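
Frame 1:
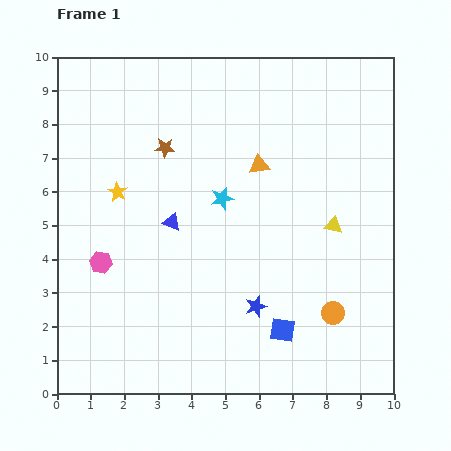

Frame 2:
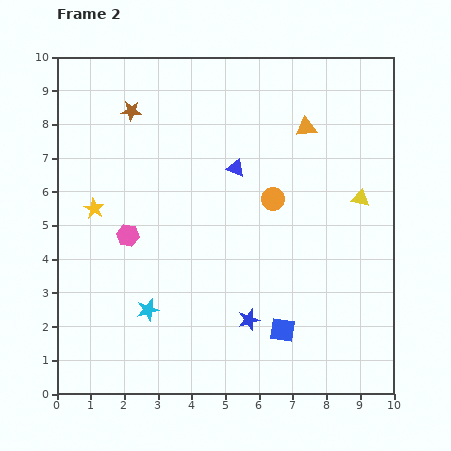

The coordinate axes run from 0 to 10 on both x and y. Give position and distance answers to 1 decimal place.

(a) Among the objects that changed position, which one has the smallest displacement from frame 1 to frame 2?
the blue star

(moved 0.4)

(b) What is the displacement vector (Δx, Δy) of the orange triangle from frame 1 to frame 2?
(1.4, 1.1)

The orange triangle was at (6.0, 6.8) in frame 1 and (7.4, 7.9) in frame 2.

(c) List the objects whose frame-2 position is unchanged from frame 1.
the blue square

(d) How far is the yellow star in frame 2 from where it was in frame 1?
0.9

The yellow star moved from (1.8, 6.0) to (1.1, 5.5), a distance of √(0.7² + 0.5²) ≈ 0.9.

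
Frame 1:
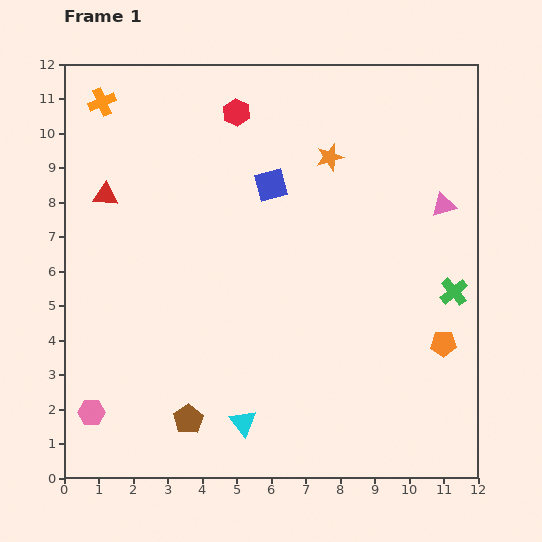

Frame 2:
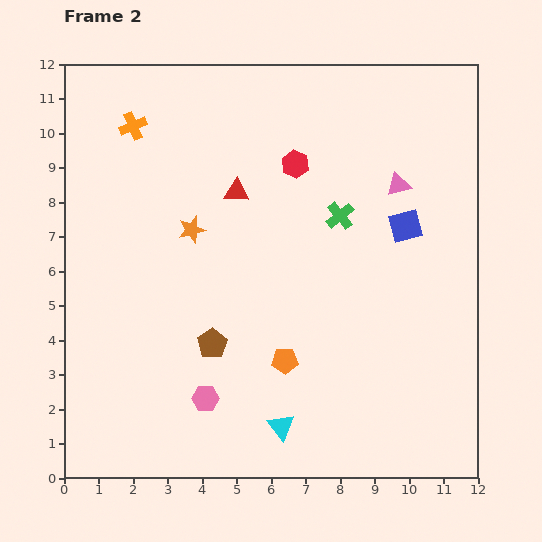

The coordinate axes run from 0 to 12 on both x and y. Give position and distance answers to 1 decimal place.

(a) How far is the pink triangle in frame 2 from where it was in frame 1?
1.4

The pink triangle moved from (11.0, 7.9) to (9.7, 8.5), a distance of √(1.3² + 0.6²) ≈ 1.4.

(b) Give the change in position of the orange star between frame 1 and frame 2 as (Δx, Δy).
(-4.0, -2.1)

The orange star was at (7.7, 9.3) in frame 1 and (3.7, 7.2) in frame 2.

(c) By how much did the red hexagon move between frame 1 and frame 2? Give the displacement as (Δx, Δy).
(1.7, -1.5)

The red hexagon was at (5.0, 10.6) in frame 1 and (6.7, 9.1) in frame 2.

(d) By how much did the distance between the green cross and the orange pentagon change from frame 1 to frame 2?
+3.0

Distance in frame 1: 1.5. Distance in frame 2: 4.5.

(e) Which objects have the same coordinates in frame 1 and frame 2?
none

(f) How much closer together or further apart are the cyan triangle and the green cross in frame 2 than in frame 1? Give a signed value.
-0.9

Distance in frame 1: 7.2. Distance in frame 2: 6.3.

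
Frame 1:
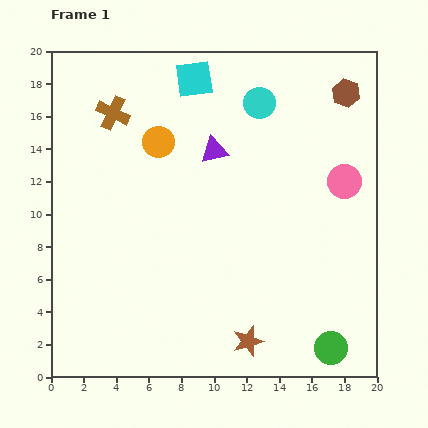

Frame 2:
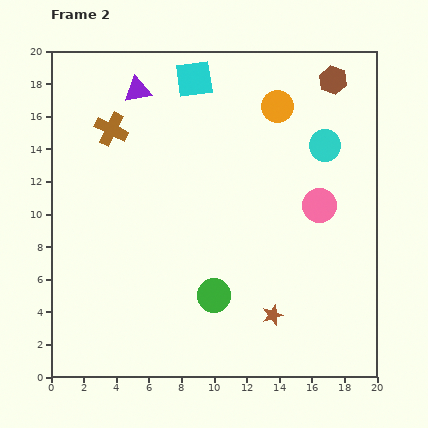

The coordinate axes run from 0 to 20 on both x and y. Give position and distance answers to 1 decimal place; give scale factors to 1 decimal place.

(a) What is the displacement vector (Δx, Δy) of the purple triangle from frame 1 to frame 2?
(-4.7, 3.7)

The purple triangle was at (10.0, 13.9) in frame 1 and (5.3, 17.6) in frame 2.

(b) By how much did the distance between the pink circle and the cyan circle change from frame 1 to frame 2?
-3.4

Distance in frame 1: 7.1. Distance in frame 2: 3.7.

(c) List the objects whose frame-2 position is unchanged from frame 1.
the cyan square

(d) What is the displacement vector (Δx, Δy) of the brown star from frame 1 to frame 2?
(1.5, 1.6)

The brown star was at (12.1, 2.2) in frame 1 and (13.6, 3.8) in frame 2.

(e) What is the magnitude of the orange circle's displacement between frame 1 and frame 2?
7.6

The orange circle moved from (6.6, 14.4) to (13.9, 16.6), a distance of √(7.3² + 2.2²) ≈ 7.6.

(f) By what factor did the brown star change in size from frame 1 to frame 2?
0.7×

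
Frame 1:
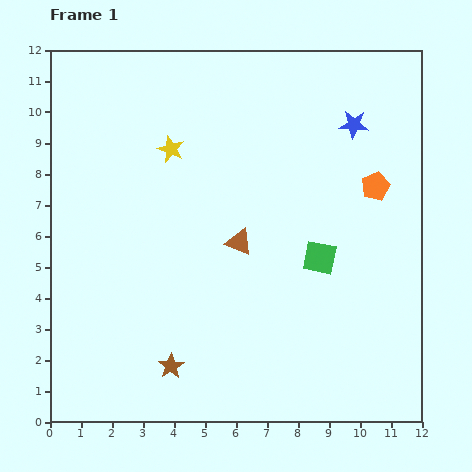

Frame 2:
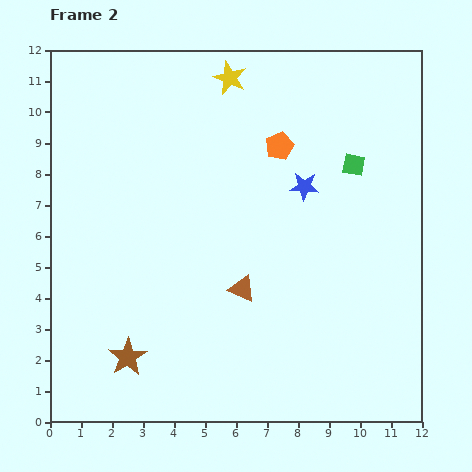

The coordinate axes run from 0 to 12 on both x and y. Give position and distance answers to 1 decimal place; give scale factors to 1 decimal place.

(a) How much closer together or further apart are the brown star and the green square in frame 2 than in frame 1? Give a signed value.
+3.7

Distance in frame 1: 5.9. Distance in frame 2: 9.6.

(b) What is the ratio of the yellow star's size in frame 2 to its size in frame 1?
1.3×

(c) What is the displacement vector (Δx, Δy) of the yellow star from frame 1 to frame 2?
(1.9, 2.3)

The yellow star was at (3.9, 8.8) in frame 1 and (5.8, 11.1) in frame 2.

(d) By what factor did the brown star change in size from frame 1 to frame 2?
1.5×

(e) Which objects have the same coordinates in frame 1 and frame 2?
none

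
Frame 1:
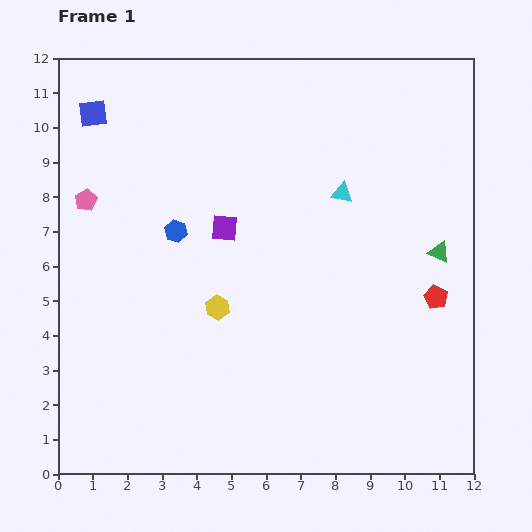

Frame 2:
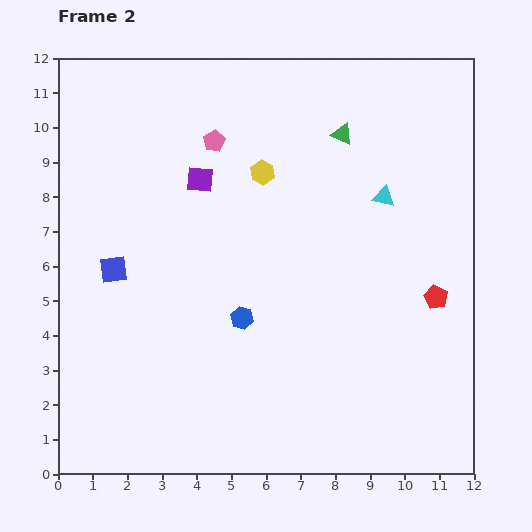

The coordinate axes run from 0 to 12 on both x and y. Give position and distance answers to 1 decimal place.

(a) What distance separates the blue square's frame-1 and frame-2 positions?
4.5

The blue square moved from (1.0, 10.4) to (1.6, 5.9), a distance of √(0.6² + 4.5²) ≈ 4.5.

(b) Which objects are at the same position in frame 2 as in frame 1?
the red pentagon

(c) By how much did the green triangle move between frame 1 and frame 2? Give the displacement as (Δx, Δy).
(-2.8, 3.4)

The green triangle was at (11.0, 6.4) in frame 1 and (8.2, 9.8) in frame 2.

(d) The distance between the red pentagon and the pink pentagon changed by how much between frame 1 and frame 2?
-2.7

Distance in frame 1: 10.5. Distance in frame 2: 7.8.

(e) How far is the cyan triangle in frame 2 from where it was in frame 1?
1.2

The cyan triangle moved from (8.2, 8.1) to (9.4, 8.0), a distance of √(1.2² + 0.1²) ≈ 1.2.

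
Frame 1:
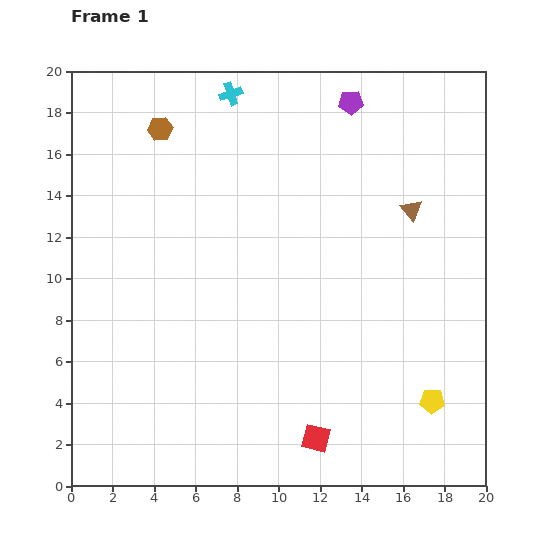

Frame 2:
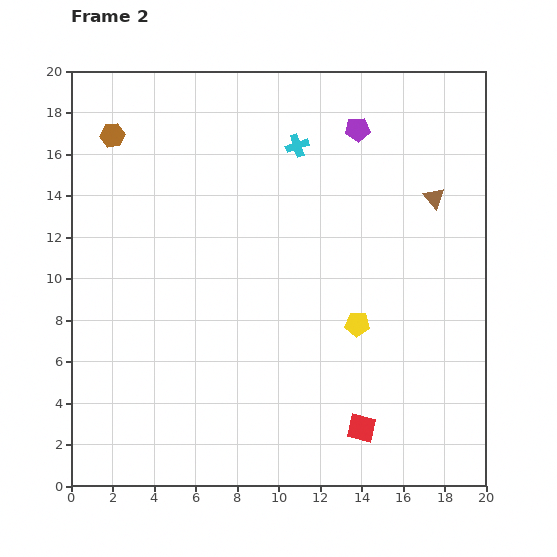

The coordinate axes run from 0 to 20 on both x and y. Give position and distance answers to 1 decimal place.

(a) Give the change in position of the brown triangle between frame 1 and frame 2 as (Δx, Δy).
(1.1, 0.6)

The brown triangle was at (16.4, 13.3) in frame 1 and (17.5, 13.9) in frame 2.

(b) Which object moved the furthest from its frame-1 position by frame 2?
the yellow pentagon

(moved 5.2; next 4.1)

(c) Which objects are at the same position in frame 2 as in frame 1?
none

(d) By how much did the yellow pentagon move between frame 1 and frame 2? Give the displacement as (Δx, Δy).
(-3.6, 3.7)

The yellow pentagon was at (17.4, 4.1) in frame 1 and (13.8, 7.8) in frame 2.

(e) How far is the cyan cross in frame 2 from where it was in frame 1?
4.1

The cyan cross moved from (7.7, 18.9) to (10.9, 16.4), a distance of √(3.2² + 2.5²) ≈ 4.1.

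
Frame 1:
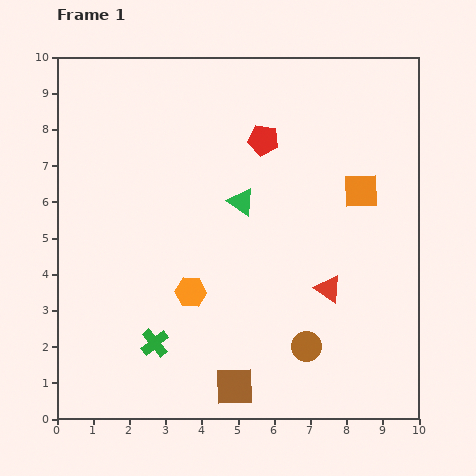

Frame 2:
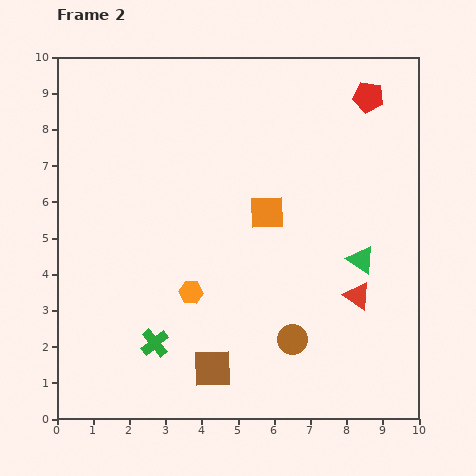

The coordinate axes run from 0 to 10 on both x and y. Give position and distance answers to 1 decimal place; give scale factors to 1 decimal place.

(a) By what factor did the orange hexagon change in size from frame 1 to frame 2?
0.8×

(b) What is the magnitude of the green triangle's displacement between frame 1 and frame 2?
3.7

The green triangle moved from (5.1, 6.0) to (8.4, 4.4), a distance of √(3.3² + 1.6²) ≈ 3.7.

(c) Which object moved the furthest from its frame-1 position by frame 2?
the green triangle

(moved 3.7; next 3.1)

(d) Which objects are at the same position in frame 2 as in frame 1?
the green cross, the orange hexagon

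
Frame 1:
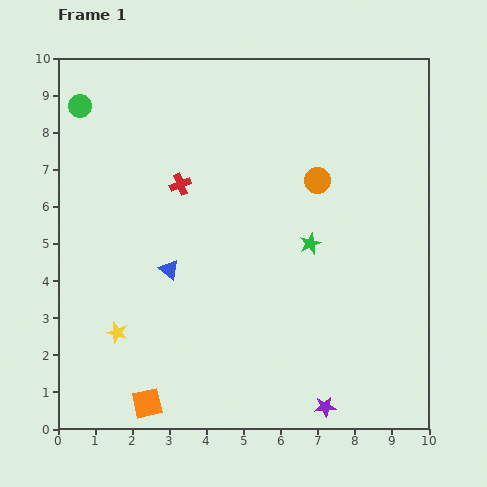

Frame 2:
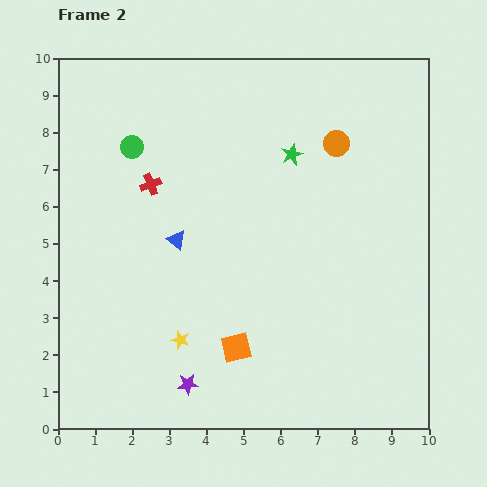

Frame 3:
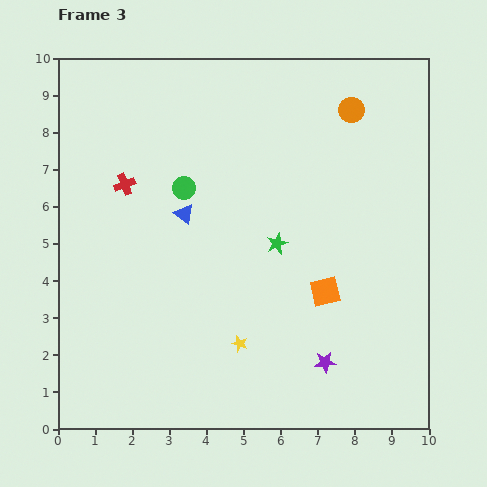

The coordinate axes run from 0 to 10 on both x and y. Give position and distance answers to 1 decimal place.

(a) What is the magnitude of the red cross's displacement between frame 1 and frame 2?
0.8

The red cross moved from (3.3, 6.6) to (2.5, 6.6), a distance of √(0.8² + 0.0²) ≈ 0.8.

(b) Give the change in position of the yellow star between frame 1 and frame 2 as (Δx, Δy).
(1.7, -0.2)

The yellow star was at (1.6, 2.6) in frame 1 and (3.3, 2.4) in frame 2.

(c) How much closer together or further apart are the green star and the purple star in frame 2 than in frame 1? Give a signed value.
+2.4

Distance in frame 1: 4.4. Distance in frame 2: 6.8.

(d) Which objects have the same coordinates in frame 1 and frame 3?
none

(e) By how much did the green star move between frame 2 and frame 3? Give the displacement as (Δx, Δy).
(-0.4, -2.4)

The green star was at (6.3, 7.4) in frame 2 and (5.9, 5.0) in frame 3.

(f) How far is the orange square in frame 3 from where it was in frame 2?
2.8

The orange square moved from (4.8, 2.2) to (7.2, 3.7), a distance of √(2.4² + 1.5²) ≈ 2.8.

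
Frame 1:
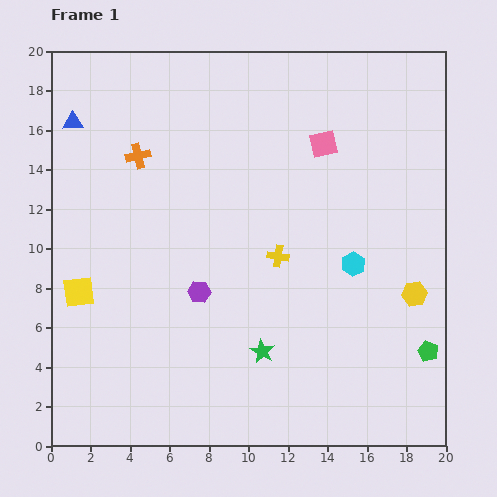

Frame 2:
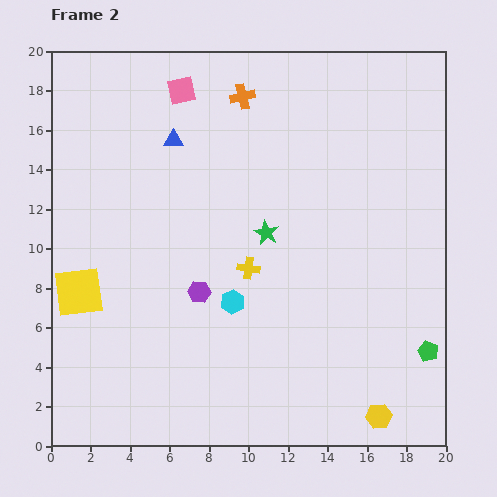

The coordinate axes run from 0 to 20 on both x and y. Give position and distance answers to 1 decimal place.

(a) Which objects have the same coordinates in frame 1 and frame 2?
the purple hexagon, the yellow square, the green pentagon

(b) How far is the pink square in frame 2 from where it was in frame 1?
7.7

The pink square moved from (13.8, 15.3) to (6.6, 18.0), a distance of √(7.2² + 2.7²) ≈ 7.7.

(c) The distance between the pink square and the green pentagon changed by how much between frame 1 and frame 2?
+6.4

Distance in frame 1: 11.8. Distance in frame 2: 18.2.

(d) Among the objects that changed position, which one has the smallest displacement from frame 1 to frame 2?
the yellow cross

(moved 1.6)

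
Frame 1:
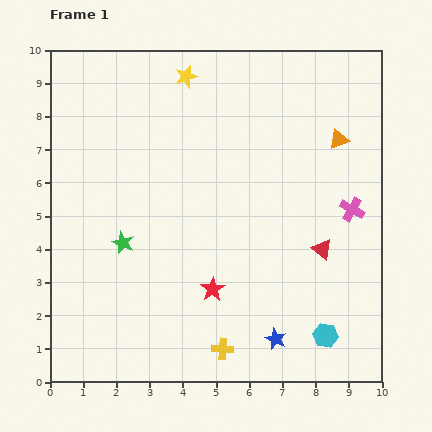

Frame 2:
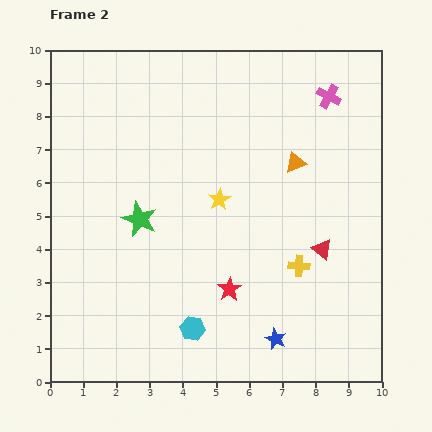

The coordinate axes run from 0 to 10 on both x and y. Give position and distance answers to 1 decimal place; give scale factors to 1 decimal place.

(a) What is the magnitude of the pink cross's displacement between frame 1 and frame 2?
3.5

The pink cross moved from (9.1, 5.2) to (8.4, 8.6), a distance of √(0.7² + 3.4²) ≈ 3.5.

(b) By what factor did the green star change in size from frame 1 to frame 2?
1.6×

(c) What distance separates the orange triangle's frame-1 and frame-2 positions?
1.5

The orange triangle moved from (8.7, 7.3) to (7.4, 6.6), a distance of √(1.3² + 0.7²) ≈ 1.5.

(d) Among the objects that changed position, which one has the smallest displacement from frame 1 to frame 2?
the red star

(moved 0.5)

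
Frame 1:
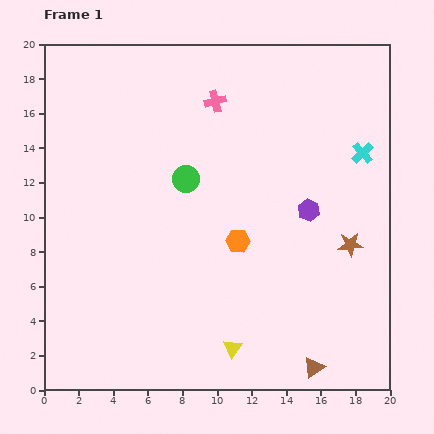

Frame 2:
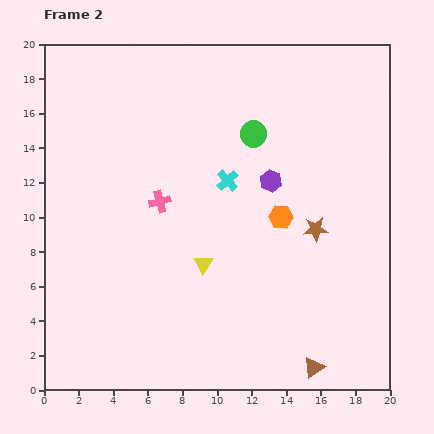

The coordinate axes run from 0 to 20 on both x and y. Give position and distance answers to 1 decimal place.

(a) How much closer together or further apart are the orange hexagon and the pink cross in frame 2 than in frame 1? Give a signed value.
-1.1

Distance in frame 1: 8.2. Distance in frame 2: 7.1.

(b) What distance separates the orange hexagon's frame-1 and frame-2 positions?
2.9

The orange hexagon moved from (11.2, 8.6) to (13.7, 10.0), a distance of √(2.5² + 1.4²) ≈ 2.9.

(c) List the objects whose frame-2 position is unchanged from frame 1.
the brown triangle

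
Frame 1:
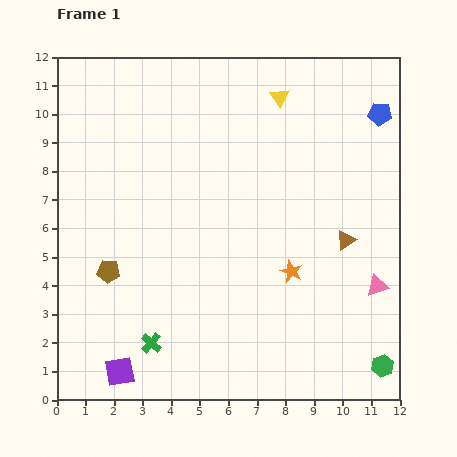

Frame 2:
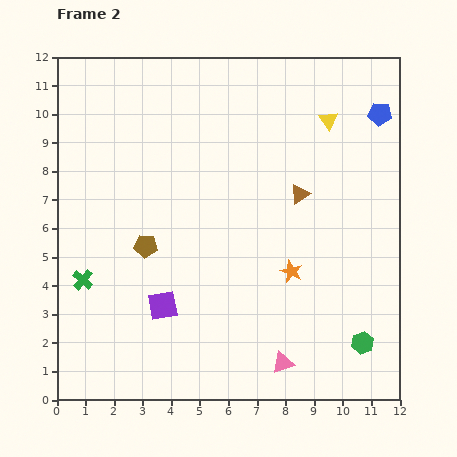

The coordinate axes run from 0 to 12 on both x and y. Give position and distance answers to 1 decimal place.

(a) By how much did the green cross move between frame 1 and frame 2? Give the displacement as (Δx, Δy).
(-2.4, 2.2)

The green cross was at (3.3, 2.0) in frame 1 and (0.9, 4.2) in frame 2.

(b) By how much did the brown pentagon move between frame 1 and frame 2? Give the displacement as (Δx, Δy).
(1.3, 0.9)

The brown pentagon was at (1.8, 4.5) in frame 1 and (3.1, 5.4) in frame 2.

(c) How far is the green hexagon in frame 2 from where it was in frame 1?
1.1

The green hexagon moved from (11.4, 1.2) to (10.7, 2.0), a distance of √(0.7² + 0.8²) ≈ 1.1.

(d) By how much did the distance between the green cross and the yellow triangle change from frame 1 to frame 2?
+0.6

Distance in frame 1: 9.7. Distance in frame 2: 10.3.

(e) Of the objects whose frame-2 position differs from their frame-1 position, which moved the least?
the green hexagon

(moved 1.1)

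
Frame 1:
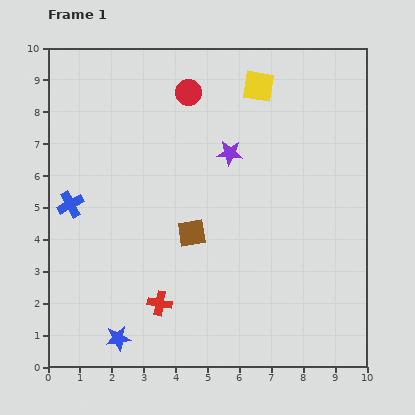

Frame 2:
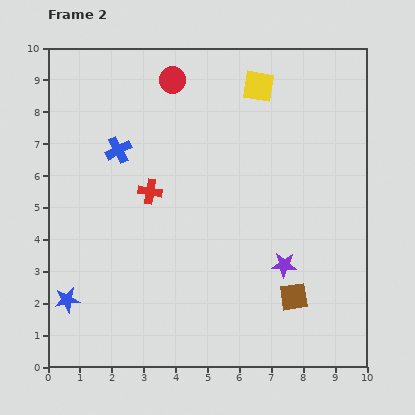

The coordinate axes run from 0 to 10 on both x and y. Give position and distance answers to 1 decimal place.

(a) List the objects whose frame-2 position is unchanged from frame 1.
the yellow square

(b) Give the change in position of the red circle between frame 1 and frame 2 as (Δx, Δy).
(-0.5, 0.4)

The red circle was at (4.4, 8.6) in frame 1 and (3.9, 9.0) in frame 2.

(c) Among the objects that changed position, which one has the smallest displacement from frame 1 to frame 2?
the red circle

(moved 0.6)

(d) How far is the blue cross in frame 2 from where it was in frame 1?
2.3

The blue cross moved from (0.7, 5.1) to (2.2, 6.8), a distance of √(1.5² + 1.7²) ≈ 2.3.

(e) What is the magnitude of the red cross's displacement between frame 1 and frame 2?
3.5

The red cross moved from (3.5, 2.0) to (3.2, 5.5), a distance of √(0.3² + 3.5²) ≈ 3.5.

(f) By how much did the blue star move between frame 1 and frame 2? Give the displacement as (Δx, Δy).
(-1.6, 1.2)

The blue star was at (2.2, 0.9) in frame 1 and (0.6, 2.1) in frame 2.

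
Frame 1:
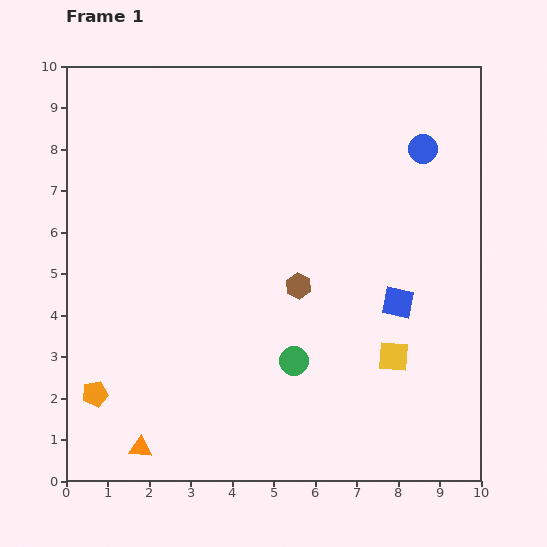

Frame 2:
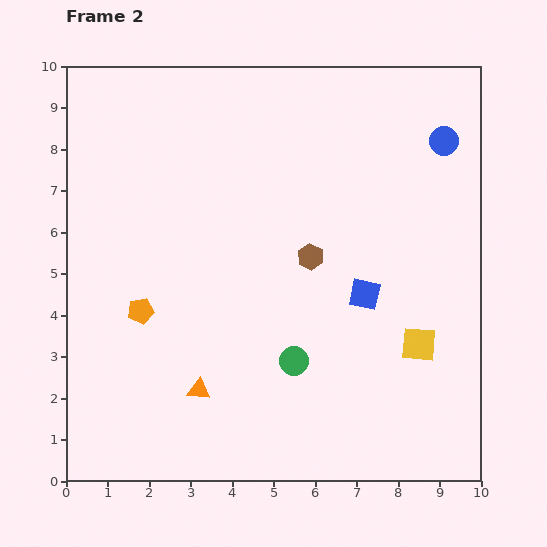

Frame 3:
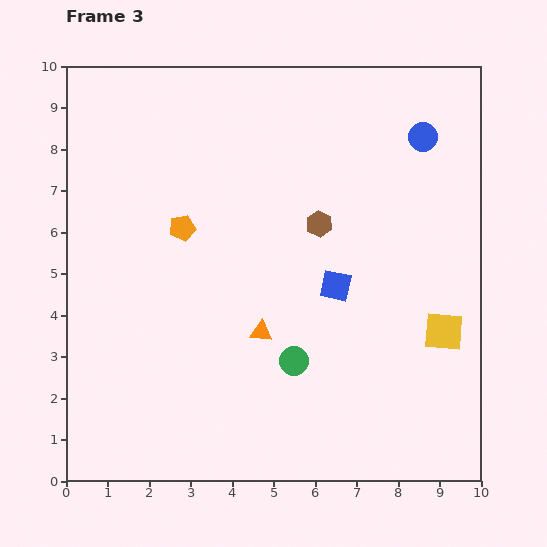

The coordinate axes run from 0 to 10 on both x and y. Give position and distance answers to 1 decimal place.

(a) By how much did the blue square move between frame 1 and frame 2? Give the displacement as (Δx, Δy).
(-0.8, 0.2)

The blue square was at (8.0, 4.3) in frame 1 and (7.2, 4.5) in frame 2.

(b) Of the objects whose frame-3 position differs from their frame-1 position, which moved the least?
the blue circle

(moved 0.3)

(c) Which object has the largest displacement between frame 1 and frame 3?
the orange pentagon

(moved 4.5; next 4.0)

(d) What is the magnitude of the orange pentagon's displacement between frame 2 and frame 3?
2.2

The orange pentagon moved from (1.8, 4.1) to (2.8, 6.1), a distance of √(1.0² + 2.0²) ≈ 2.2.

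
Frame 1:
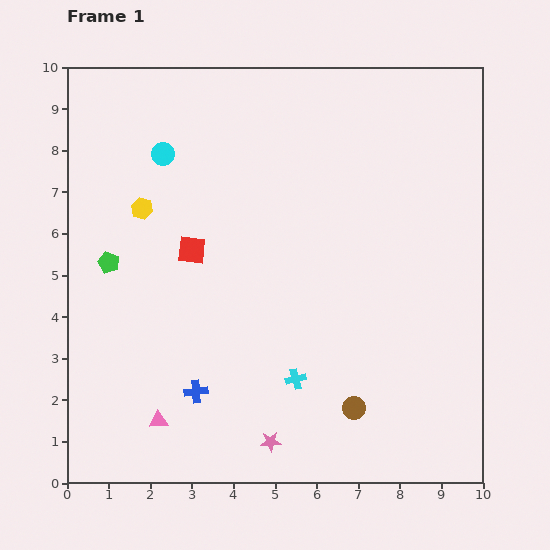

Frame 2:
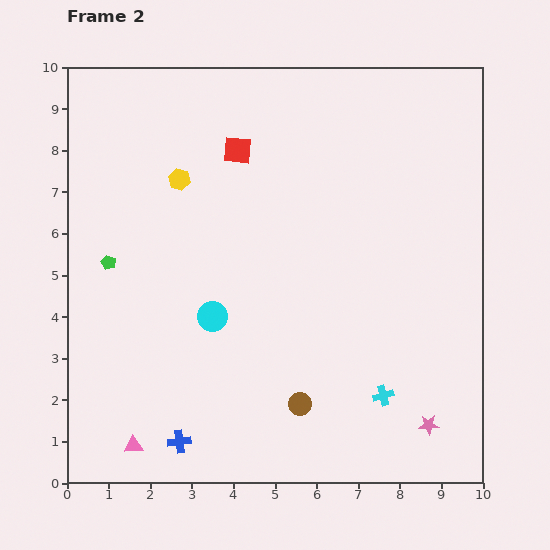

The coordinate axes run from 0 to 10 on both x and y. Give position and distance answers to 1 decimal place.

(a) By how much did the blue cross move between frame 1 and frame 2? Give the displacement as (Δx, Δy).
(-0.4, -1.2)

The blue cross was at (3.1, 2.2) in frame 1 and (2.7, 1.0) in frame 2.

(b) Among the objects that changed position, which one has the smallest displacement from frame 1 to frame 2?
the pink triangle

(moved 0.8)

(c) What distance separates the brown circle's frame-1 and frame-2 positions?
1.3

The brown circle moved from (6.9, 1.8) to (5.6, 1.9), a distance of √(1.3² + 0.1²) ≈ 1.3.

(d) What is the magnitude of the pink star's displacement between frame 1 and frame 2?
3.8

The pink star moved from (4.9, 1.0) to (8.7, 1.4), a distance of √(3.8² + 0.4²) ≈ 3.8.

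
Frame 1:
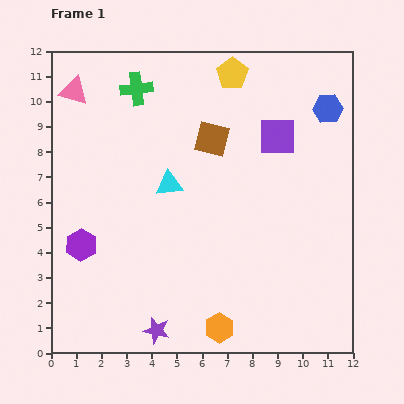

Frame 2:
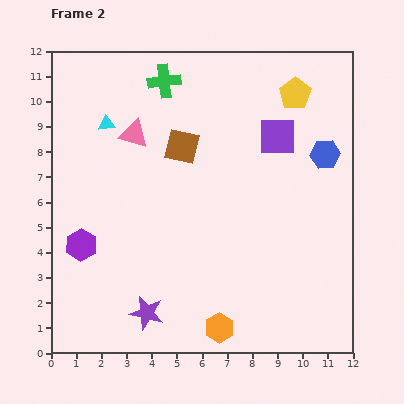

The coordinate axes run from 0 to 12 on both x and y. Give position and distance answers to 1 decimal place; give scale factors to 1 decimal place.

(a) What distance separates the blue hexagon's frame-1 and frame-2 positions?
1.8

The blue hexagon moved from (11.0, 9.7) to (10.9, 7.9), a distance of √(0.1² + 1.8²) ≈ 1.8.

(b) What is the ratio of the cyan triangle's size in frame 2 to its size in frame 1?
0.6×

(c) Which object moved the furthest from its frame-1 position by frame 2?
the cyan triangle

(moved 3.5; next 2.9)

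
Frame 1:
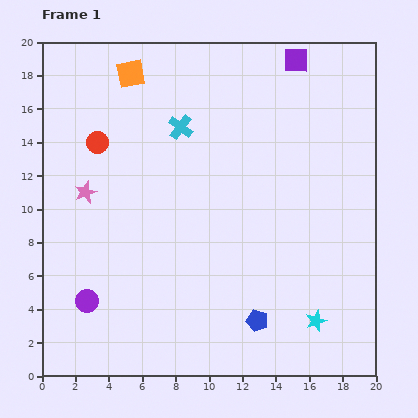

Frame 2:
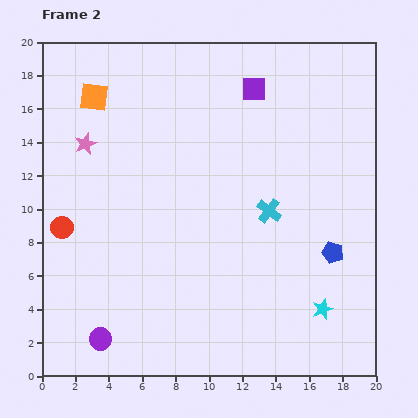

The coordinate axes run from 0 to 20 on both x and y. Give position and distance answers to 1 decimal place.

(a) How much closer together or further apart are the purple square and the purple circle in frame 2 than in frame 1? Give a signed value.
-1.5

Distance in frame 1: 19.1. Distance in frame 2: 17.6.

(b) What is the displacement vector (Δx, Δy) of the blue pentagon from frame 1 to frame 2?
(4.5, 4.1)

The blue pentagon was at (12.9, 3.3) in frame 1 and (17.4, 7.4) in frame 2.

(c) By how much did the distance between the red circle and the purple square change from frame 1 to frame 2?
+1.3

Distance in frame 1: 12.9. Distance in frame 2: 14.2.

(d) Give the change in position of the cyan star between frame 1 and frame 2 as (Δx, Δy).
(0.4, 0.7)

The cyan star was at (16.4, 3.3) in frame 1 and (16.8, 4.0) in frame 2.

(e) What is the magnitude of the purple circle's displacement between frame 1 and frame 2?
2.4

The purple circle moved from (2.7, 4.5) to (3.5, 2.2), a distance of √(0.8² + 2.3²) ≈ 2.4.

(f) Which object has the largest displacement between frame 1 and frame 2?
the cyan cross

(moved 7.3; next 6.1)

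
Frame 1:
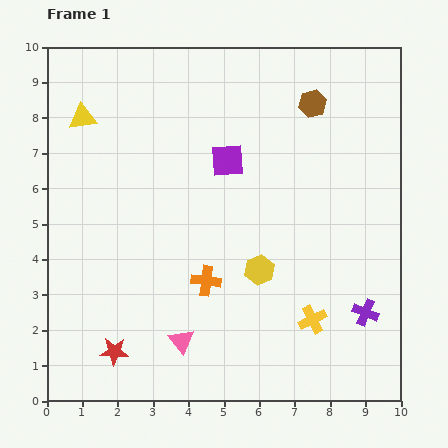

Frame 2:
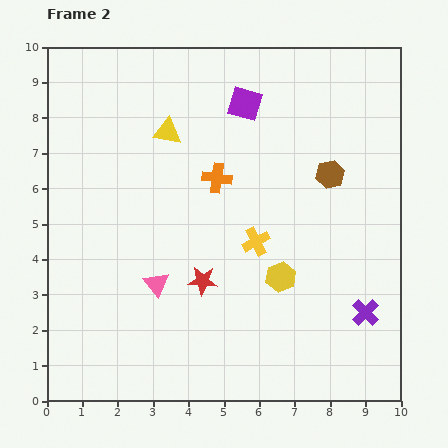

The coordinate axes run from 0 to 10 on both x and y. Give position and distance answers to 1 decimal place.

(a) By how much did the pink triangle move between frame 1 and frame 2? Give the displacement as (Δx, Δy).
(-0.7, 1.6)

The pink triangle was at (3.8, 1.7) in frame 1 and (3.1, 3.3) in frame 2.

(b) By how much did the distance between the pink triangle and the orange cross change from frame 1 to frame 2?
+1.6

Distance in frame 1: 1.8. Distance in frame 2: 3.4.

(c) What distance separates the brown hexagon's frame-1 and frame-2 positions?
2.1

The brown hexagon moved from (7.5, 8.4) to (8.0, 6.4), a distance of √(0.5² + 2.0²) ≈ 2.1.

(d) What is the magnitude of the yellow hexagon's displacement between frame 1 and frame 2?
0.6

The yellow hexagon moved from (6.0, 3.7) to (6.6, 3.5), a distance of √(0.6² + 0.2²) ≈ 0.6.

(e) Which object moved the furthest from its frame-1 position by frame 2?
the red star

(moved 3.2; next 2.9)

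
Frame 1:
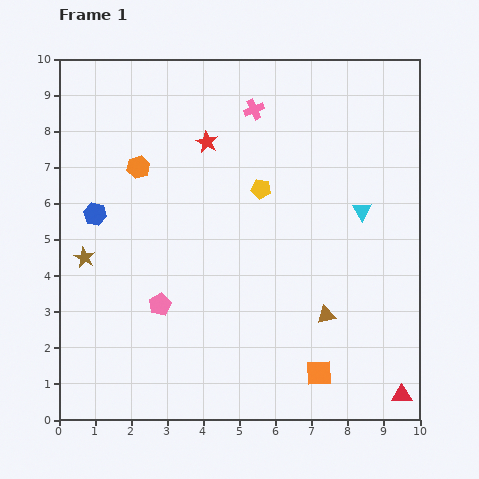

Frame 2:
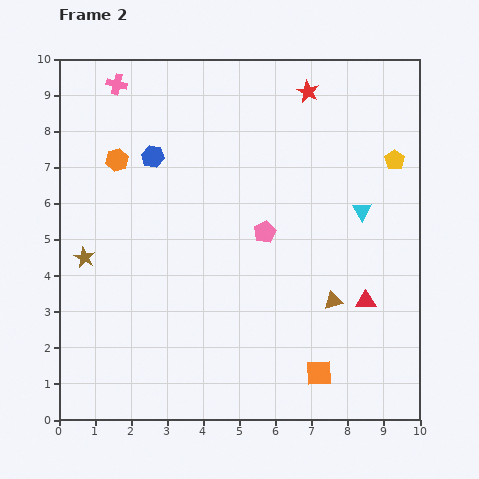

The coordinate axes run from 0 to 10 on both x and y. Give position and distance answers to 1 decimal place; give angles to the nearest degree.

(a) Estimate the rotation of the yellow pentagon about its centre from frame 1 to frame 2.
28° clockwise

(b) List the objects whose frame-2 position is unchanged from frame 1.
the cyan triangle, the orange square, the brown star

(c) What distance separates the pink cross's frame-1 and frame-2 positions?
3.9

The pink cross moved from (5.4, 8.6) to (1.6, 9.3), a distance of √(3.8² + 0.7²) ≈ 3.9.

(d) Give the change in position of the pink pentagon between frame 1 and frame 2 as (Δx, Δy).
(2.9, 2.0)

The pink pentagon was at (2.8, 3.2) in frame 1 and (5.7, 5.2) in frame 2.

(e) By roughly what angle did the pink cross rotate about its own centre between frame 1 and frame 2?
36° clockwise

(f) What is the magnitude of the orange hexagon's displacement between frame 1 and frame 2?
0.6

The orange hexagon moved from (2.2, 7.0) to (1.6, 7.2), a distance of √(0.6² + 0.2²) ≈ 0.6.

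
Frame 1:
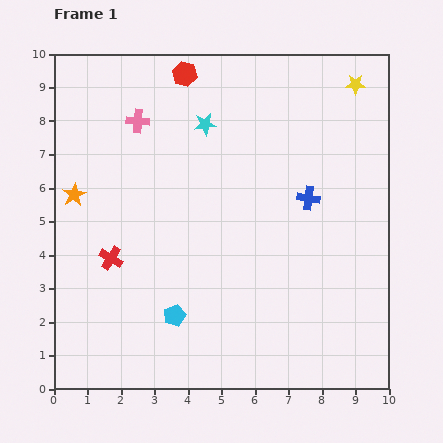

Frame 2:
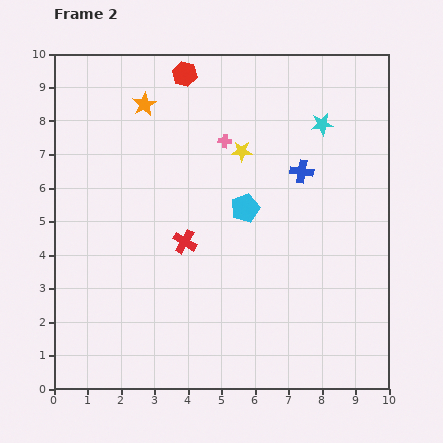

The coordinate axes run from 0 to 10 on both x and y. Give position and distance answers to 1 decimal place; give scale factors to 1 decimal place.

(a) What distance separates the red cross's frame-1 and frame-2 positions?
2.3

The red cross moved from (1.7, 3.9) to (3.9, 4.4), a distance of √(2.2² + 0.5²) ≈ 2.3.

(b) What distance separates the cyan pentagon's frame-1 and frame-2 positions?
3.8

The cyan pentagon moved from (3.6, 2.2) to (5.7, 5.4), a distance of √(2.1² + 3.2²) ≈ 3.8.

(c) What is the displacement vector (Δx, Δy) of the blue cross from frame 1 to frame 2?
(-0.2, 0.8)

The blue cross was at (7.6, 5.7) in frame 1 and (7.4, 6.5) in frame 2.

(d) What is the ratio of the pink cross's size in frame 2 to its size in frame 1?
0.6×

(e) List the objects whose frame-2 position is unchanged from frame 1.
the red hexagon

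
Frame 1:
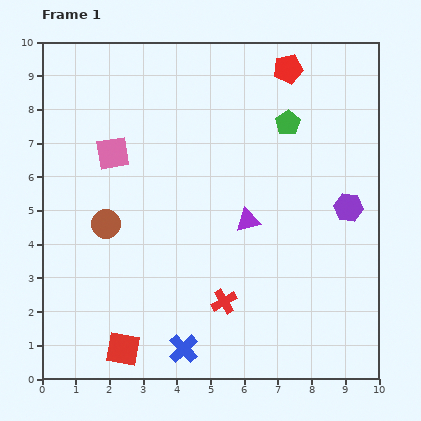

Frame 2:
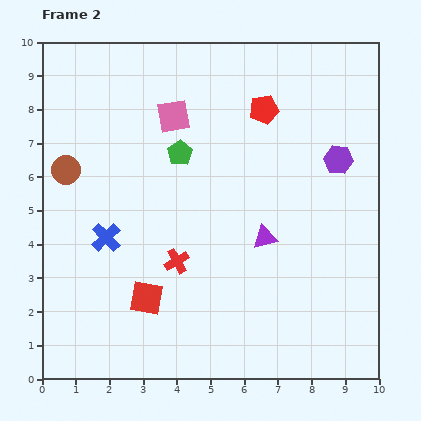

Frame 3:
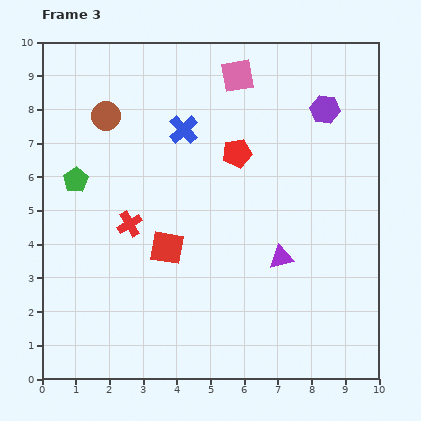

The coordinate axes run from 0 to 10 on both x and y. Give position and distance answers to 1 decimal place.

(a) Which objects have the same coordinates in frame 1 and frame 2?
none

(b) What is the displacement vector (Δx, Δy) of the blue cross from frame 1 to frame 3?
(0.0, 6.5)

The blue cross was at (4.2, 0.9) in frame 1 and (4.2, 7.4) in frame 3.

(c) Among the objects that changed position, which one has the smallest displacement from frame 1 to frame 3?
the purple triangle

(moved 1.5)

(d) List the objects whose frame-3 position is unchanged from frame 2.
none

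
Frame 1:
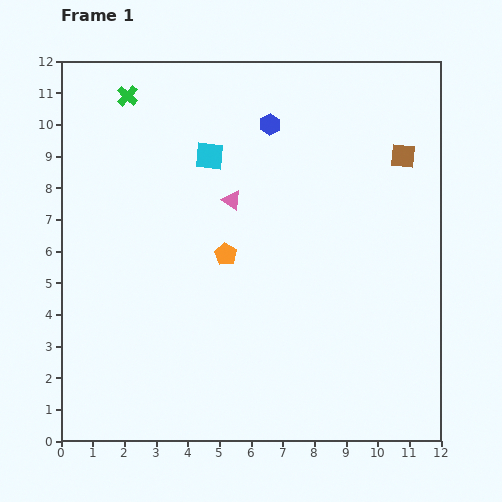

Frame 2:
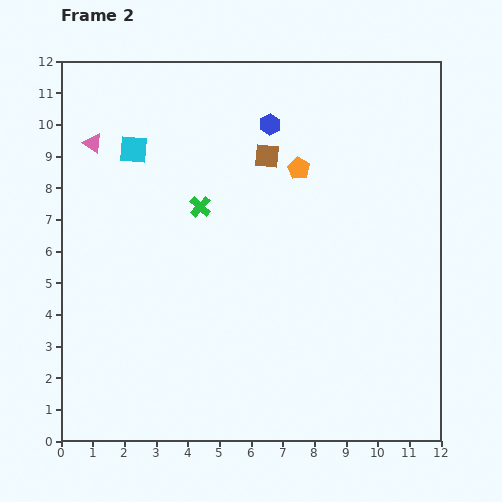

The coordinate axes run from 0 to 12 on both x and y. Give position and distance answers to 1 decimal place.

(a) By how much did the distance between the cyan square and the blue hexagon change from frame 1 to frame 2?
+2.3

Distance in frame 1: 2.1. Distance in frame 2: 4.4.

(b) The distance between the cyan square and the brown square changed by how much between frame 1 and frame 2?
-1.9

Distance in frame 1: 6.1. Distance in frame 2: 4.2.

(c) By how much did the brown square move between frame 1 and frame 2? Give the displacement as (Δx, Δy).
(-4.3, 0.0)

The brown square was at (10.8, 9.0) in frame 1 and (6.5, 9.0) in frame 2.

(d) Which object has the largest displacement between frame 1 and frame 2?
the pink triangle

(moved 4.8; next 4.3)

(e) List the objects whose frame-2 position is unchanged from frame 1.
the blue hexagon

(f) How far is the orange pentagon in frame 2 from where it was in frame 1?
3.5

The orange pentagon moved from (5.2, 5.9) to (7.5, 8.6), a distance of √(2.3² + 2.7²) ≈ 3.5.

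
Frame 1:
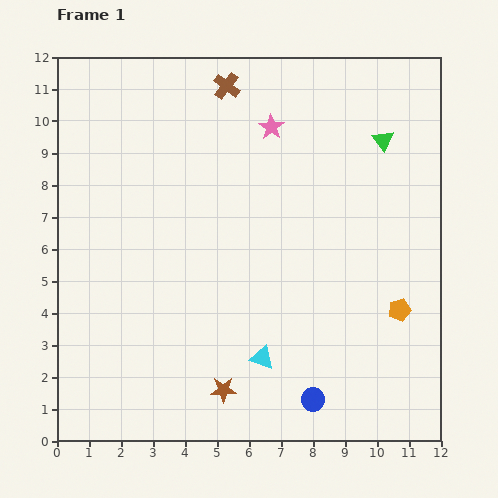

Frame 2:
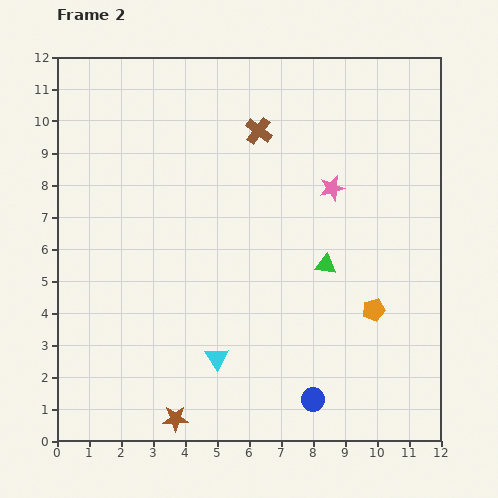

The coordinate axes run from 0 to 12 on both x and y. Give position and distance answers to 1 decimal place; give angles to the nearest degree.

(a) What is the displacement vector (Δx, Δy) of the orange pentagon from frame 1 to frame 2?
(-0.8, 0.0)

The orange pentagon was at (10.7, 4.1) in frame 1 and (9.9, 4.1) in frame 2.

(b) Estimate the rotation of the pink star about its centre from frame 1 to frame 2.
24° clockwise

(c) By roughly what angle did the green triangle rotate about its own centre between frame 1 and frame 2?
45° counter-clockwise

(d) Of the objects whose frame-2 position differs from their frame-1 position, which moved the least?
the orange pentagon

(moved 0.8)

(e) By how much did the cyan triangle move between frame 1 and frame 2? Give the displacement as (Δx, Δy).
(-1.4, 0.0)

The cyan triangle was at (6.4, 2.6) in frame 1 and (5.0, 2.6) in frame 2.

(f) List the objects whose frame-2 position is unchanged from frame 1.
the blue circle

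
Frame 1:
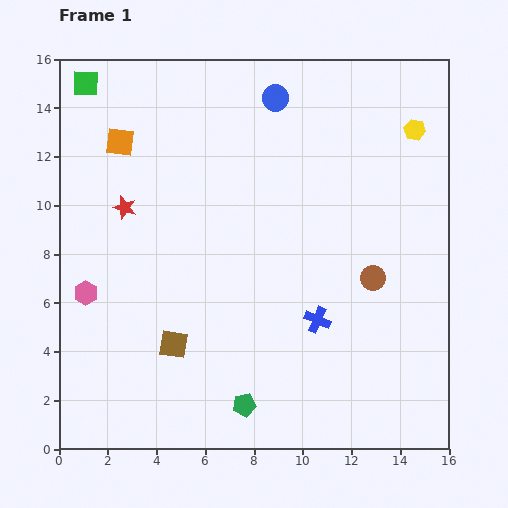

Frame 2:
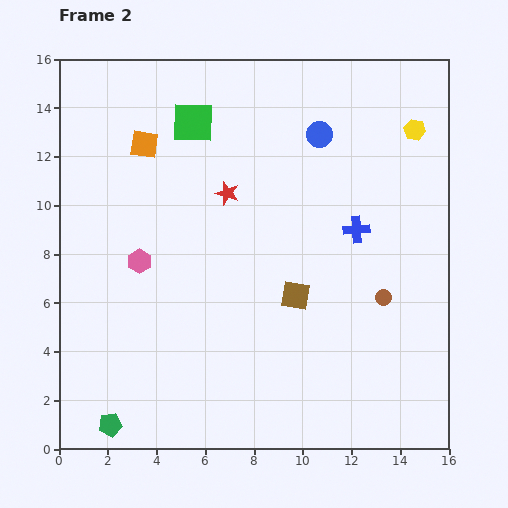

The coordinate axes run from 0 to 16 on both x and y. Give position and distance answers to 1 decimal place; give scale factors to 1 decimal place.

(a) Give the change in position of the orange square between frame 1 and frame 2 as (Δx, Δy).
(1.0, -0.1)

The orange square was at (2.5, 12.6) in frame 1 and (3.5, 12.5) in frame 2.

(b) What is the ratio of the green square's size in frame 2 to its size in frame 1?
1.6×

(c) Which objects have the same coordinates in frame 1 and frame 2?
the yellow hexagon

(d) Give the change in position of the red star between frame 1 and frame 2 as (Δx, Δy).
(4.2, 0.6)

The red star was at (2.7, 9.9) in frame 1 and (6.9, 10.5) in frame 2.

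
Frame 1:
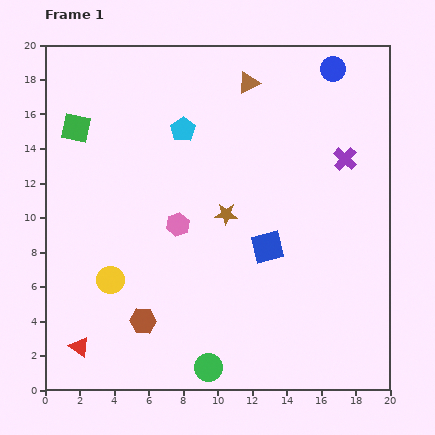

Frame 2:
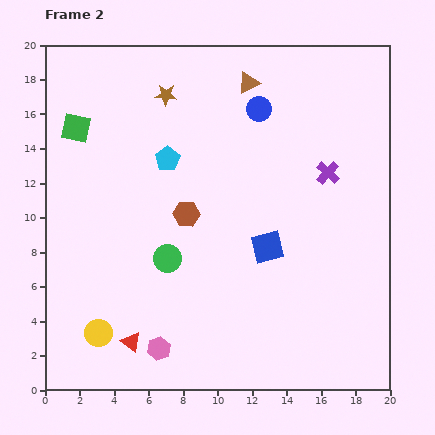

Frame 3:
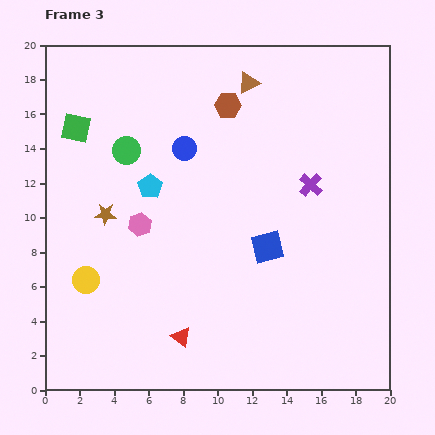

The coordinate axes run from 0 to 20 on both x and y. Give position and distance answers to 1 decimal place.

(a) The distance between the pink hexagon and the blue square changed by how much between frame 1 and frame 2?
+3.2

Distance in frame 1: 5.4. Distance in frame 2: 8.6.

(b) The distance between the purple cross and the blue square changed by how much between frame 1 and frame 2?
-1.3

Distance in frame 1: 6.8. Distance in frame 2: 5.5.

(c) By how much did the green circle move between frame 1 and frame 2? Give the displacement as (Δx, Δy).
(-2.4, 6.3)

The green circle was at (9.5, 1.3) in frame 1 and (7.1, 7.6) in frame 2.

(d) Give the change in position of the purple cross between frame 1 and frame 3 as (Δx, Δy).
(-2.0, -1.5)

The purple cross was at (17.4, 13.4) in frame 1 and (15.4, 11.9) in frame 3.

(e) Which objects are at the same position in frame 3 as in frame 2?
the brown triangle, the green square, the blue square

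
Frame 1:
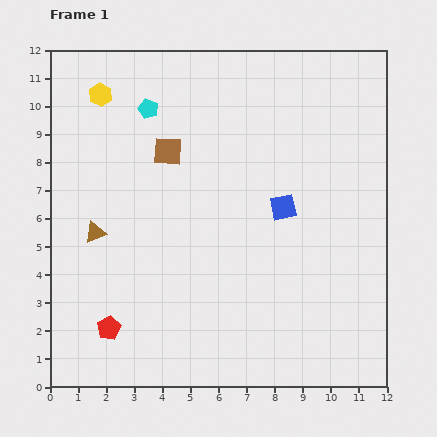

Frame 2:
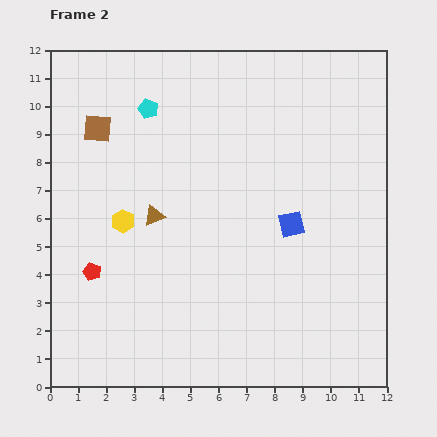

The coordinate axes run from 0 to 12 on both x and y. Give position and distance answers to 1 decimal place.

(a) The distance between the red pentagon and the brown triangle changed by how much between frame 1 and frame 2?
-0.4

Distance in frame 1: 3.4. Distance in frame 2: 3.0.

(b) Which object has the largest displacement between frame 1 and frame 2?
the yellow hexagon

(moved 4.6; next 2.6)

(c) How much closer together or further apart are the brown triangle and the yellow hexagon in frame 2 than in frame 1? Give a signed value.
-3.8

Distance in frame 1: 4.9. Distance in frame 2: 1.1.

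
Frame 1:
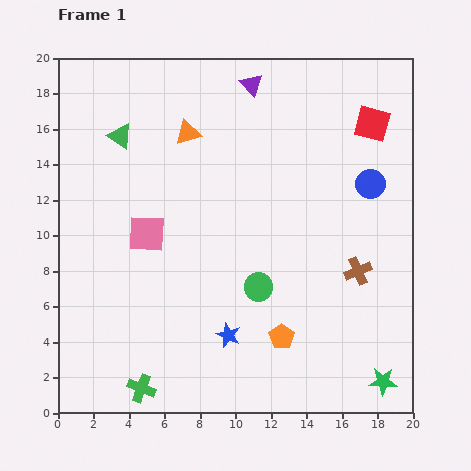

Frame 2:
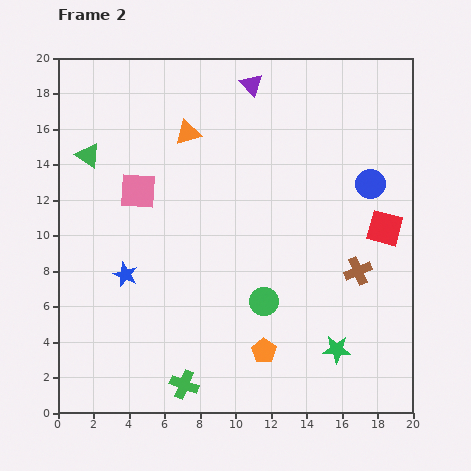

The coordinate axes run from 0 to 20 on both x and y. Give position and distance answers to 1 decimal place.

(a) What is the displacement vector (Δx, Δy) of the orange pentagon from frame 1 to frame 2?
(-1.0, -0.8)

The orange pentagon was at (12.6, 4.3) in frame 1 and (11.6, 3.5) in frame 2.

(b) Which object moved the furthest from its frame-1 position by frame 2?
the blue star

(moved 6.7; next 5.9)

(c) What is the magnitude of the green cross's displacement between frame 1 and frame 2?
2.4

The green cross moved from (4.7, 1.4) to (7.1, 1.6), a distance of √(2.4² + 0.2²) ≈ 2.4.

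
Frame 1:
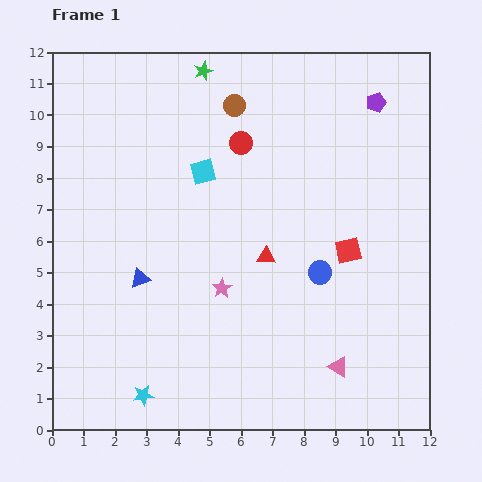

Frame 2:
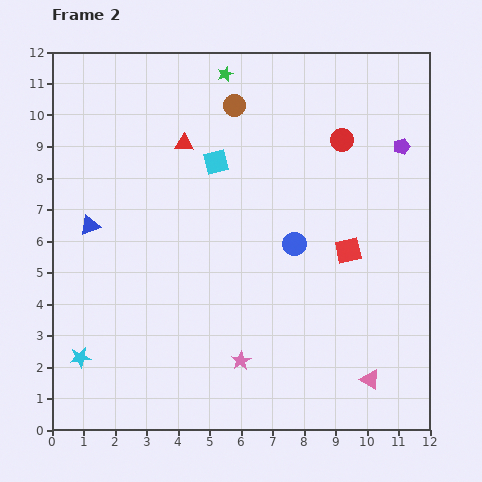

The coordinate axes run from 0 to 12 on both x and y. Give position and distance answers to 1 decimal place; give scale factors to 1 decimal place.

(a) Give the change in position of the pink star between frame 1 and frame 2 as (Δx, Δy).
(0.6, -2.3)

The pink star was at (5.4, 4.5) in frame 1 and (6.0, 2.2) in frame 2.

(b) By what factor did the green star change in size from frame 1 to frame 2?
0.8×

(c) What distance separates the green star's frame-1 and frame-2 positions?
0.7

The green star moved from (4.8, 11.4) to (5.5, 11.3), a distance of √(0.7² + 0.1²) ≈ 0.7.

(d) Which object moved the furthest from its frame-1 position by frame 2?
the red triangle

(moved 4.4; next 3.2)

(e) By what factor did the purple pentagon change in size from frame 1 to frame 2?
0.8×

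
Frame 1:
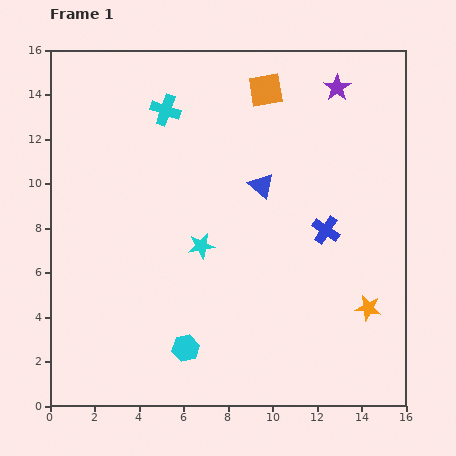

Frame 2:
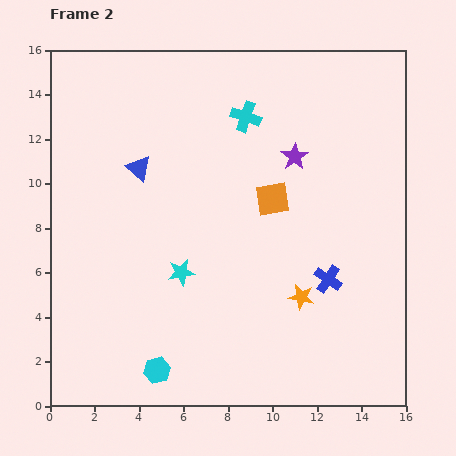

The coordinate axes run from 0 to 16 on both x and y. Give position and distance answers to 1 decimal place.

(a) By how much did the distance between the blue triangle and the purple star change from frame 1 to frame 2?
+1.4

Distance in frame 1: 5.6. Distance in frame 2: 7.0.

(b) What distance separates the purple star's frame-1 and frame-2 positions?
3.6

The purple star moved from (12.9, 14.3) to (11.0, 11.2), a distance of √(1.9² + 3.1²) ≈ 3.6.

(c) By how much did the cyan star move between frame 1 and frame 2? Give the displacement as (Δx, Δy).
(-0.9, -1.2)

The cyan star was at (6.8, 7.2) in frame 1 and (5.9, 6.0) in frame 2.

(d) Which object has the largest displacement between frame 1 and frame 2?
the blue triangle

(moved 5.6; next 4.9)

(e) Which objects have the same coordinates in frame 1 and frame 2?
none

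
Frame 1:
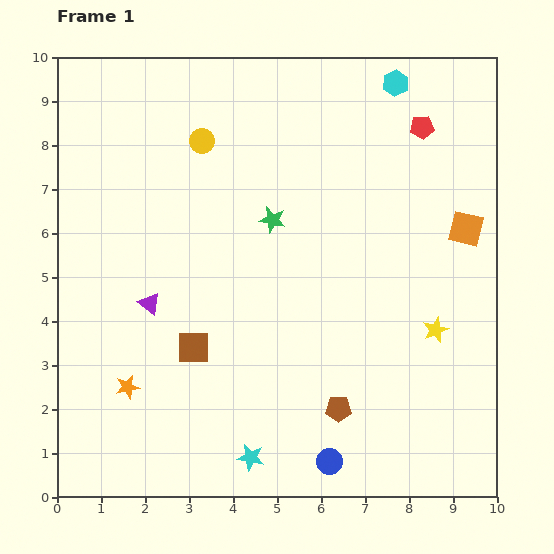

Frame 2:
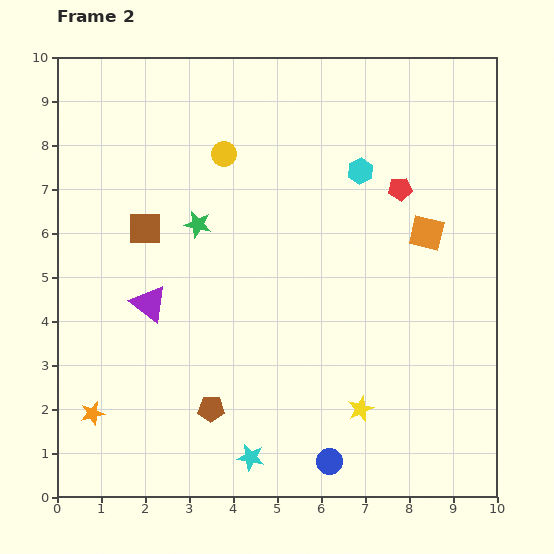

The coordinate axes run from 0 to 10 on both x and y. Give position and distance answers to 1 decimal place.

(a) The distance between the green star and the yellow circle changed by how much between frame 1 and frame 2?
-0.7

Distance in frame 1: 2.4. Distance in frame 2: 1.7.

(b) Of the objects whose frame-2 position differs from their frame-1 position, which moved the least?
the yellow circle

(moved 0.6)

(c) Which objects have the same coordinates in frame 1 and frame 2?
the purple triangle, the cyan star, the blue circle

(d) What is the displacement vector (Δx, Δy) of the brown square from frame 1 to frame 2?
(-1.1, 2.7)

The brown square was at (3.1, 3.4) in frame 1 and (2.0, 6.1) in frame 2.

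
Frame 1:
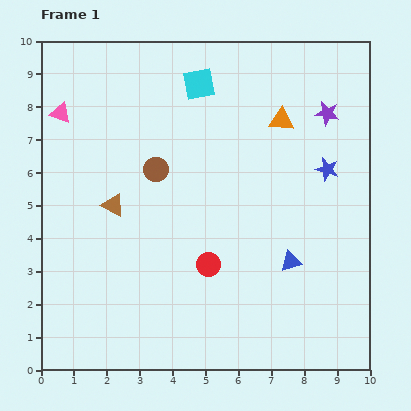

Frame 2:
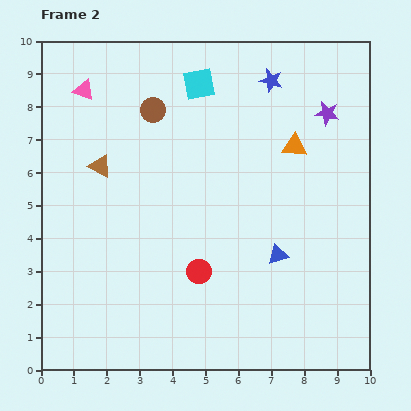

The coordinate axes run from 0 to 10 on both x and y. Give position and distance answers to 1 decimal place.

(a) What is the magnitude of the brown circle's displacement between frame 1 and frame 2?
1.8

The brown circle moved from (3.5, 6.1) to (3.4, 7.9), a distance of √(0.1² + 1.8²) ≈ 1.8.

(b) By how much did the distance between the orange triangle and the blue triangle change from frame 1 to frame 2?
-1.0

Distance in frame 1: 4.3. Distance in frame 2: 3.3.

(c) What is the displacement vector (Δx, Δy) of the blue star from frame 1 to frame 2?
(-1.7, 2.7)

The blue star was at (8.7, 6.1) in frame 1 and (7.0, 8.8) in frame 2.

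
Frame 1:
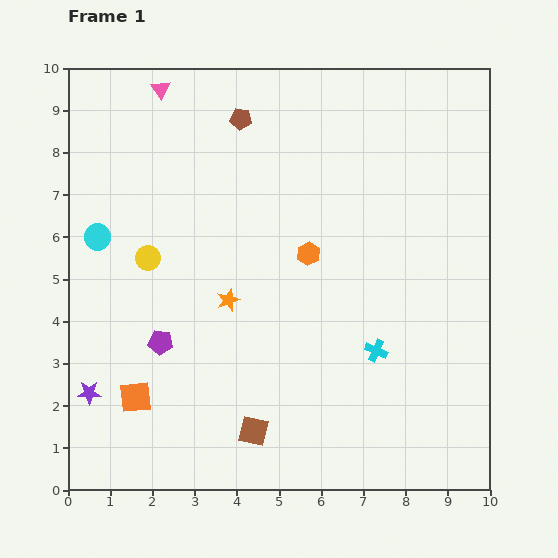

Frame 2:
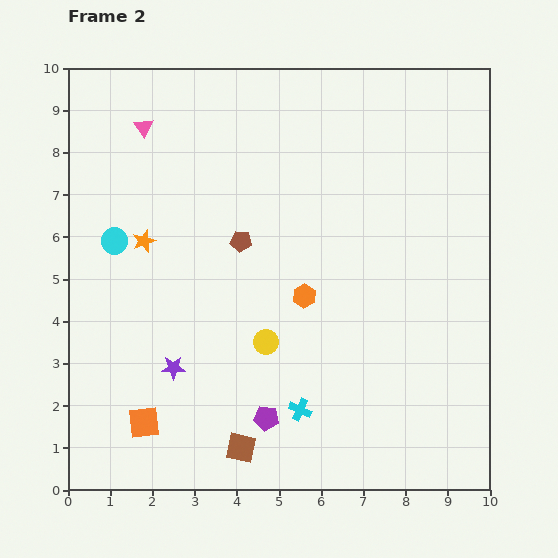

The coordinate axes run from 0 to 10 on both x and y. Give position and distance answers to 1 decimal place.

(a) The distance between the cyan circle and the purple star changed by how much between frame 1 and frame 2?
-0.4

Distance in frame 1: 3.7. Distance in frame 2: 3.3.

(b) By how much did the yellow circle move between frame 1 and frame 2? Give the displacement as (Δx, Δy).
(2.8, -2.0)

The yellow circle was at (1.9, 5.5) in frame 1 and (4.7, 3.5) in frame 2.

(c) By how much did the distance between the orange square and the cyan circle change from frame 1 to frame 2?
+0.5

Distance in frame 1: 3.9. Distance in frame 2: 4.4.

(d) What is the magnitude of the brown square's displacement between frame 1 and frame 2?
0.5

The brown square moved from (4.4, 1.4) to (4.1, 1.0), a distance of √(0.3² + 0.4²) ≈ 0.5.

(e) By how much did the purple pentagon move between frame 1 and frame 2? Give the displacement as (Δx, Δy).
(2.5, -1.8)

The purple pentagon was at (2.2, 3.5) in frame 1 and (4.7, 1.7) in frame 2.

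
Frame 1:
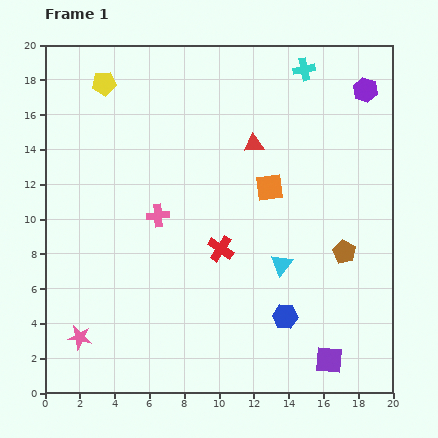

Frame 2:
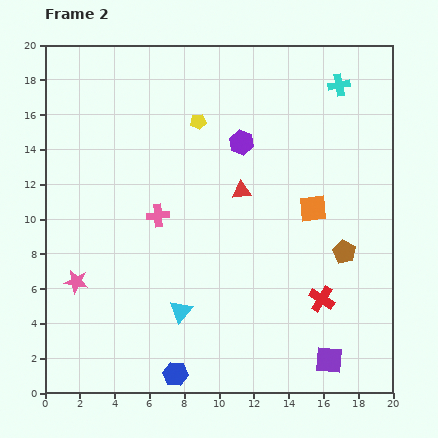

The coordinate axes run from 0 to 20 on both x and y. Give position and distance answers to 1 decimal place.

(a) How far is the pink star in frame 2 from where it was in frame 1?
3.2

The pink star moved from (2.0, 3.2) to (1.8, 6.4), a distance of √(0.2² + 3.2²) ≈ 3.2.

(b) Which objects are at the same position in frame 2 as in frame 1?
the pink cross, the purple square, the brown pentagon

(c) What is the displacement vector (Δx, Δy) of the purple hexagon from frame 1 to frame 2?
(-7.1, -3.0)

The purple hexagon was at (18.4, 17.4) in frame 1 and (11.3, 14.4) in frame 2.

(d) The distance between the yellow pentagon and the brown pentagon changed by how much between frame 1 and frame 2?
-5.6

Distance in frame 1: 16.9. Distance in frame 2: 11.3.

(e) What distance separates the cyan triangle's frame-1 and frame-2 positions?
6.4

The cyan triangle moved from (13.6, 7.4) to (7.8, 4.7), a distance of √(5.8² + 2.7²) ≈ 6.4.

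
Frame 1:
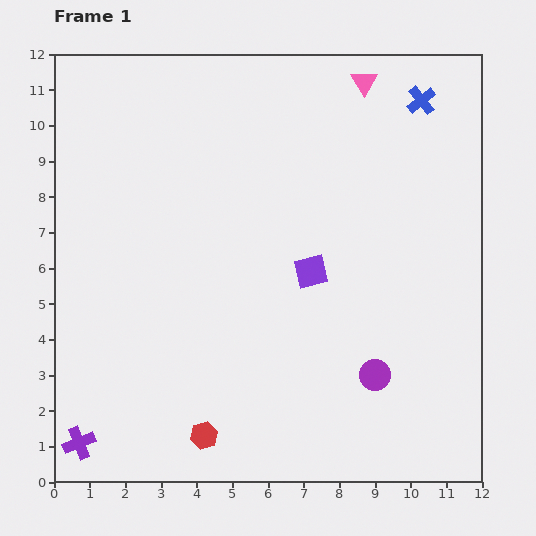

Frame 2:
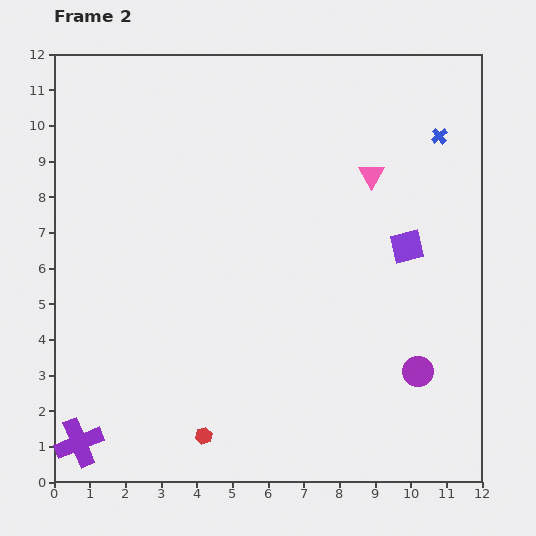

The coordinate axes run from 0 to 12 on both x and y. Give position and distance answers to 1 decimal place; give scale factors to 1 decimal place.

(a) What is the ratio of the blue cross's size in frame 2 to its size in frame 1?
0.6×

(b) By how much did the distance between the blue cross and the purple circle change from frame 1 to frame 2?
-1.2

Distance in frame 1: 7.8. Distance in frame 2: 6.6.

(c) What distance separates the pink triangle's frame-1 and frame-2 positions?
2.6

The pink triangle moved from (8.7, 11.2) to (8.9, 8.6), a distance of √(0.2² + 2.6²) ≈ 2.6.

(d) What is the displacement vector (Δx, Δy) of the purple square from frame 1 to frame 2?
(2.7, 0.7)

The purple square was at (7.2, 5.9) in frame 1 and (9.9, 6.6) in frame 2.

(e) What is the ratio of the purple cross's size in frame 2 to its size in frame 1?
1.5×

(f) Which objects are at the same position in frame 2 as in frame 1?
the purple cross, the red hexagon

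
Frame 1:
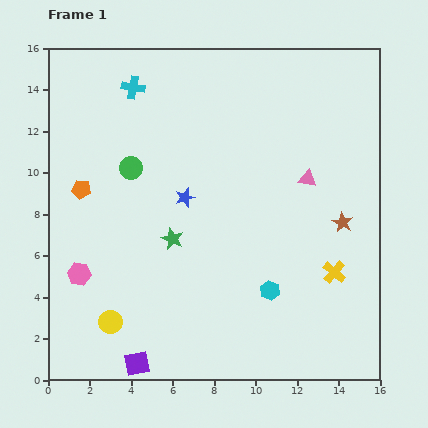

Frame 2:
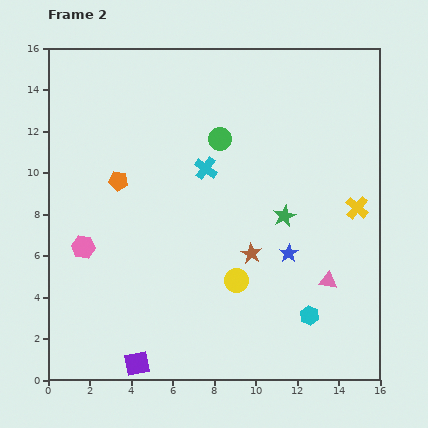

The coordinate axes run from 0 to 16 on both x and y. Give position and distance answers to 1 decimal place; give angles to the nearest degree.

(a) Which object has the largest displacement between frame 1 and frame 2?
the yellow circle

(moved 6.4; next 5.7)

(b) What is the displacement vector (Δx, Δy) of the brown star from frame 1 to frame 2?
(-4.4, -1.5)

The brown star was at (14.2, 7.6) in frame 1 and (9.8, 6.1) in frame 2.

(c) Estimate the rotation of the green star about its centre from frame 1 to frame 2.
22° clockwise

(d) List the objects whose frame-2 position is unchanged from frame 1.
the purple square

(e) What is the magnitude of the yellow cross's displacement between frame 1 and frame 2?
3.3

The yellow cross moved from (13.8, 5.2) to (14.9, 8.3), a distance of √(1.1² + 3.1²) ≈ 3.3.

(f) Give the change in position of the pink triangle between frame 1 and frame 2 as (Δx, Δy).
(1.0, -4.9)

The pink triangle was at (12.5, 9.7) in frame 1 and (13.5, 4.8) in frame 2.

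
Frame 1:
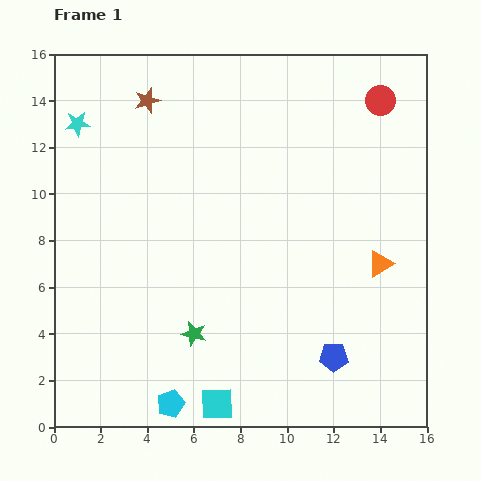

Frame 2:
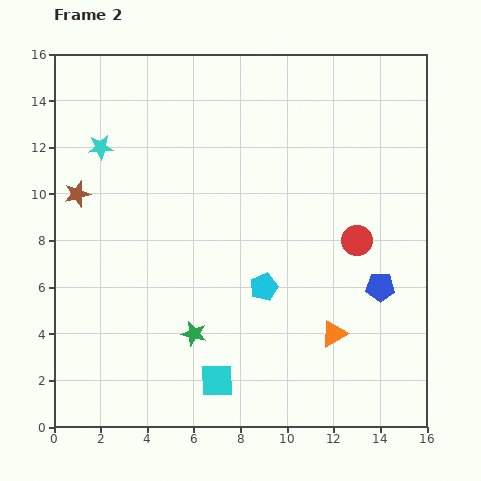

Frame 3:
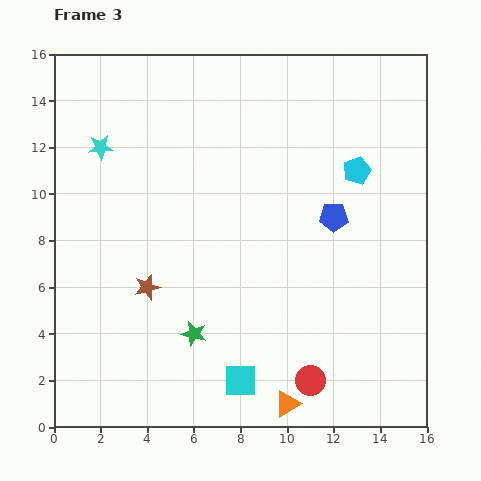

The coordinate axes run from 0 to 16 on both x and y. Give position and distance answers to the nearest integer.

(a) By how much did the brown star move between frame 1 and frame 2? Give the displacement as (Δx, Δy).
(-3, -4)

The brown star was at (4, 14) in frame 1 and (1, 10) in frame 2.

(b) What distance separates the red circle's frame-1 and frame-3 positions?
12

The red circle moved from (14, 14) to (11, 2), a distance of √(3² + 12²) ≈ 12.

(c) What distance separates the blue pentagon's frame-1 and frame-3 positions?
6

The blue pentagon moved from (12, 3) to (12, 9), a distance of √(0² + 6²) ≈ 6.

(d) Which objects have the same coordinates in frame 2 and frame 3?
the cyan star, the green star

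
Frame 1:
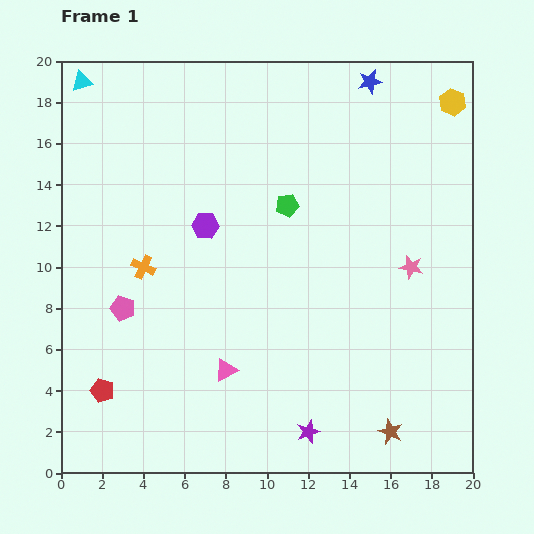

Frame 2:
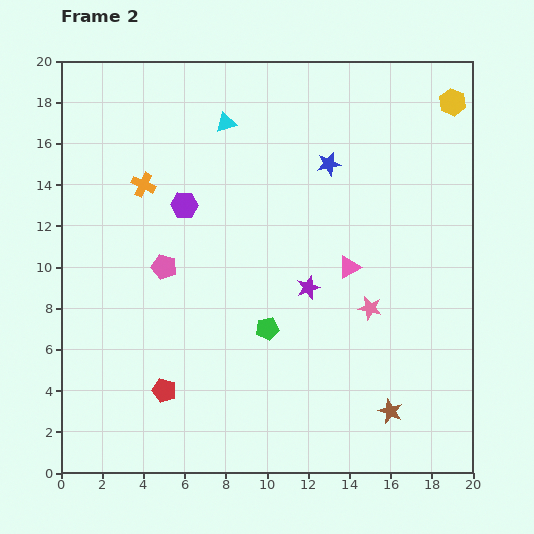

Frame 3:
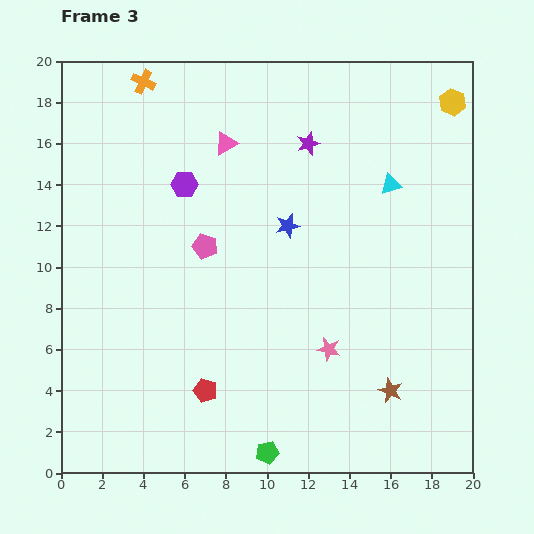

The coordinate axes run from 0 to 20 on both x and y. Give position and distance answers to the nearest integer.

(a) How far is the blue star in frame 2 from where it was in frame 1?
4

The blue star moved from (15, 19) to (13, 15), a distance of √(2² + 4²) ≈ 4.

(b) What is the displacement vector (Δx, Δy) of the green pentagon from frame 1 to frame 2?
(-1, -6)

The green pentagon was at (11, 13) in frame 1 and (10, 7) in frame 2.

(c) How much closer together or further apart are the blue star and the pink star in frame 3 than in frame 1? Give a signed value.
-3

Distance in frame 1: 9. Distance in frame 3: 6.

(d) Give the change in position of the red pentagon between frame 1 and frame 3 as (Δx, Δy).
(5, 0)

The red pentagon was at (2, 4) in frame 1 and (7, 4) in frame 3.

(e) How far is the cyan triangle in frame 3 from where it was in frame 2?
9

The cyan triangle moved from (8, 17) to (16, 14), a distance of √(8² + 3²) ≈ 9.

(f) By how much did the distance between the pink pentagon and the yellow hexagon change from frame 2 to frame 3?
-2

Distance in frame 2: 16. Distance in frame 3: 14.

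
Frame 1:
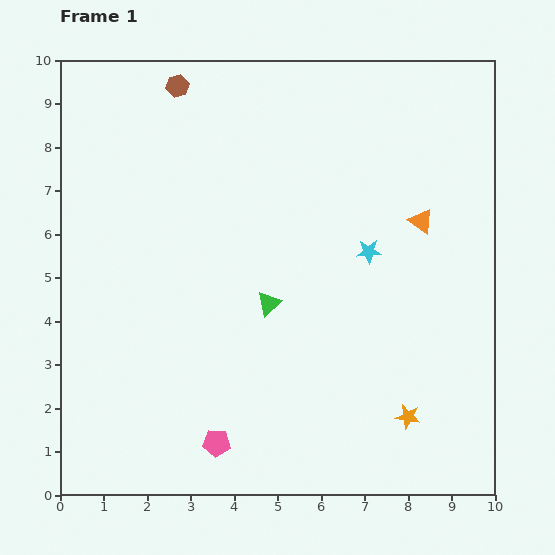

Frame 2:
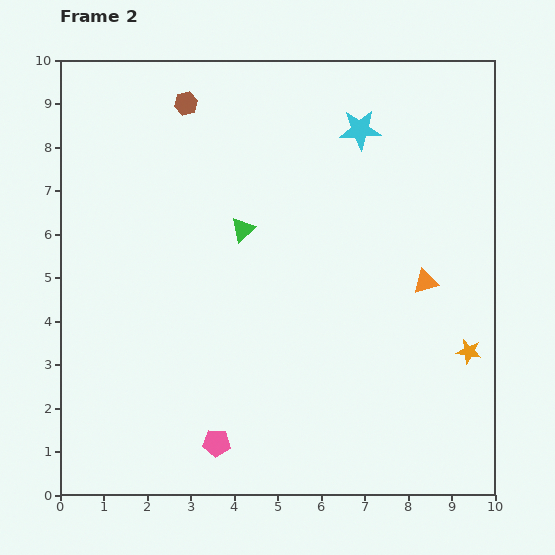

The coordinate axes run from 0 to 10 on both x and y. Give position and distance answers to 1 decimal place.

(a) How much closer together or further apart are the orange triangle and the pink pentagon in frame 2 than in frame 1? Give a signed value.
-0.8

Distance in frame 1: 6.9. Distance in frame 2: 6.1.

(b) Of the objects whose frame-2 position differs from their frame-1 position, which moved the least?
the brown hexagon

(moved 0.4)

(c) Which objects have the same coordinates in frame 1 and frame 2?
the pink pentagon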